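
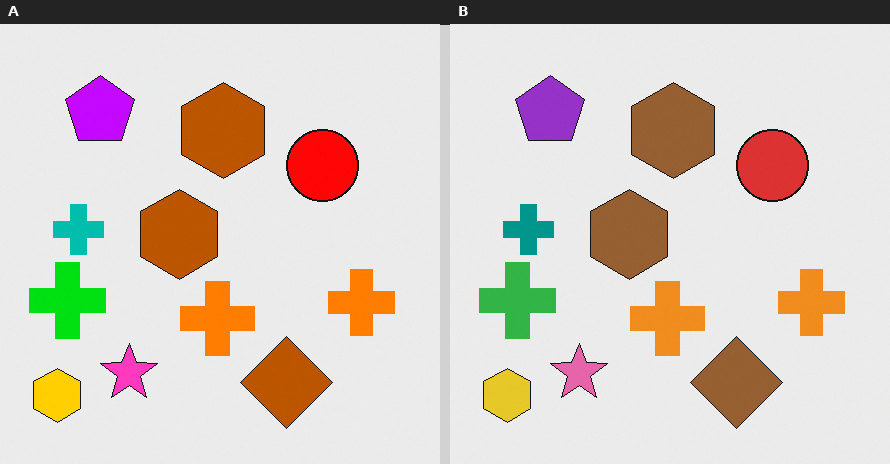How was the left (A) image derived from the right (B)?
It was made much more vivid (saturation change).

All colors are more vivid — a global saturation change.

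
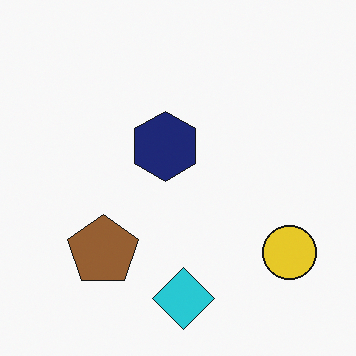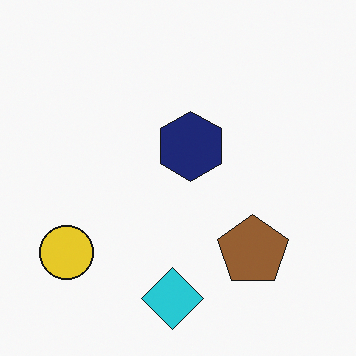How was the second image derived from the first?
This is the original image flipped horizontally (left ↔ right).

The yellow circle is in the bottom-right of the first image and the bottom-left of the second — shapes on opposite sides of the vertical midline have swapped in a mirror flip.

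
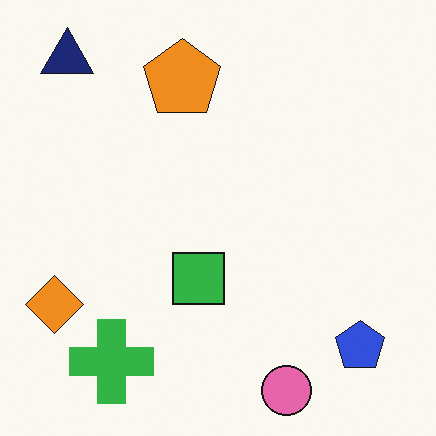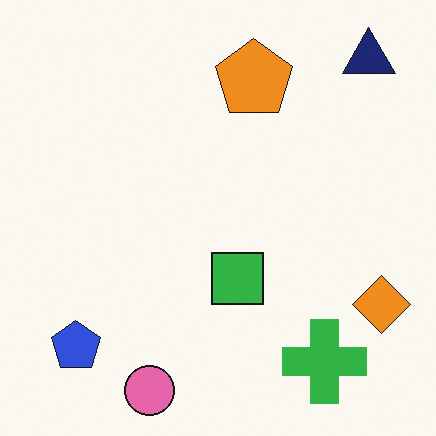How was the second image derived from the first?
Flipped horizontally (left ↔ right).

The orange diamond is in the bottom-left of the first image and the bottom-right of the second — shapes on opposite sides of the vertical midline have swapped in a mirror flip.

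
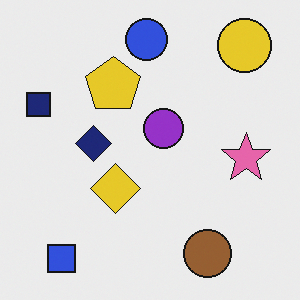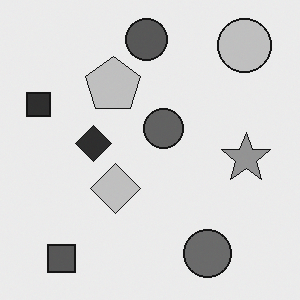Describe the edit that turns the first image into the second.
This is the original image converted to grayscale.

All color is removed — every shape is now a shade of grey.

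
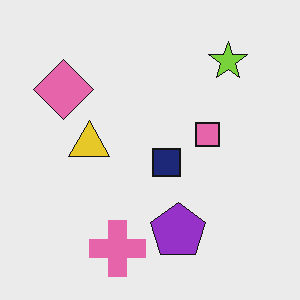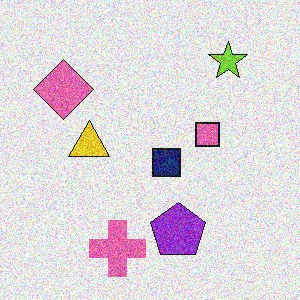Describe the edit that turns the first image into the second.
The second image is the first degraded with heavy additive noise.

Random speckle covers the whole image, including the flat background.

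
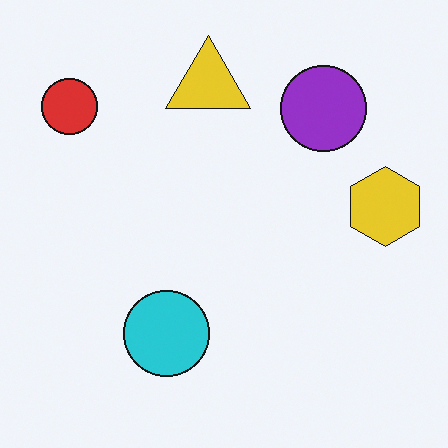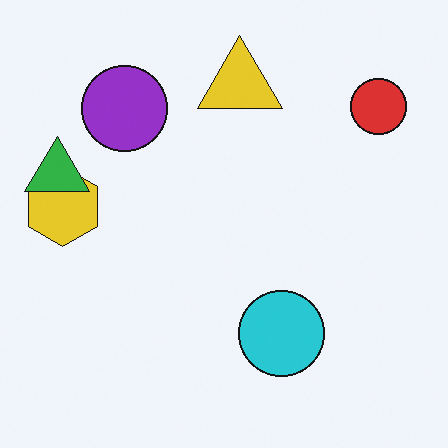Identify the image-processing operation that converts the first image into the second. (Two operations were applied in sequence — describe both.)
The image was flipped horizontally (left ↔ right), then overlaid with an additional green triangle.

The yellow hexagon is in the right of the first image and the left of the second — shapes on opposite sides of the vertical midline have swapped in a mirror flip. A green triangle appears in the second image that is absent from the first.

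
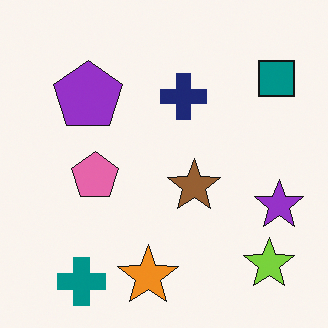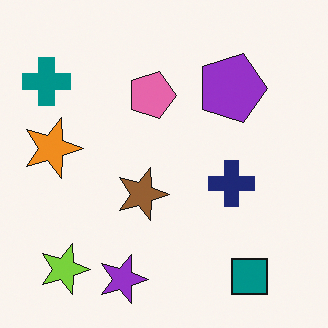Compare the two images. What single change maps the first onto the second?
This is the original image rotated 90° clockwise.

The lime star sits in the bottom-right of the first image and the bottom-left of the second — consistent with a whole-image 90° clockwise rotation.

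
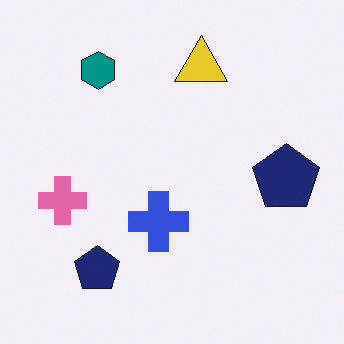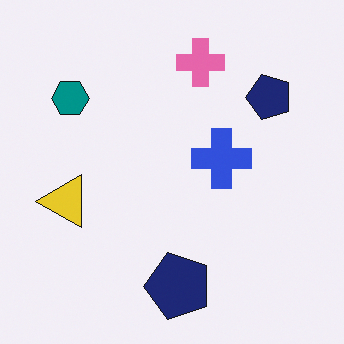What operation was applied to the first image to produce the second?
This is the original image transposed (reflected across the top-left ↔ bottom-right diagonal).

Shapes have swapped their row and column positions — what was in the top-right is now in the bottom-left — a diagonal reflection.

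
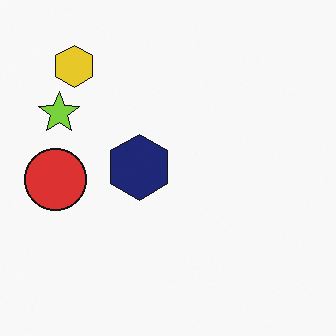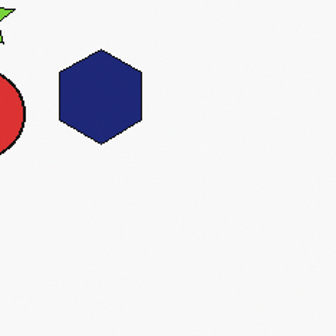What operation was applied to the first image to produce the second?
The transformation is: cropped to a modestly smaller region and rescaled.

The visible shapes are larger and the field of view is narrower; shapes near the original edges may be partly or wholly outside the frame — a crop-and-rescale.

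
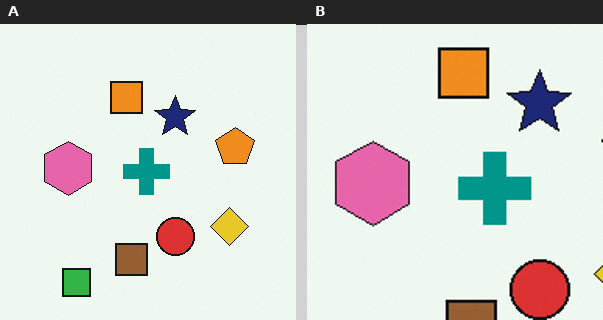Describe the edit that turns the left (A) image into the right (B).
Cropped slightly and scaled back up.

The visible shapes are larger and the field of view is narrower; shapes near the original edges may be partly or wholly outside the frame — a crop-and-rescale.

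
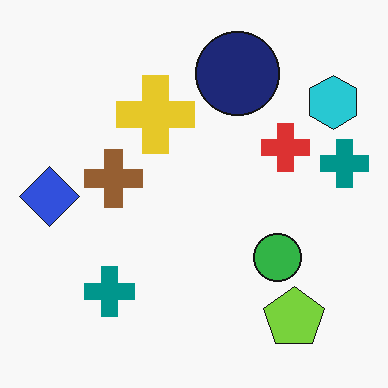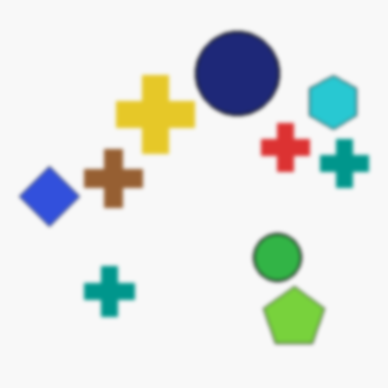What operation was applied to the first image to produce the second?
Given a subtle gaussian blur.

Shape edges and outlines are uniformly softened across the whole image.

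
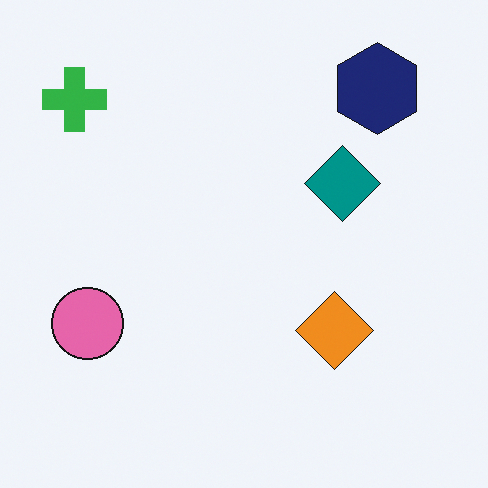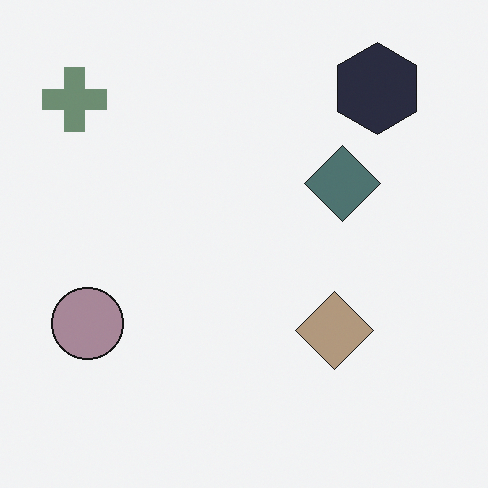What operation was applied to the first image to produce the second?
The transformation is: heavily desaturated.

All colors are more muted and greyish — a global saturation change.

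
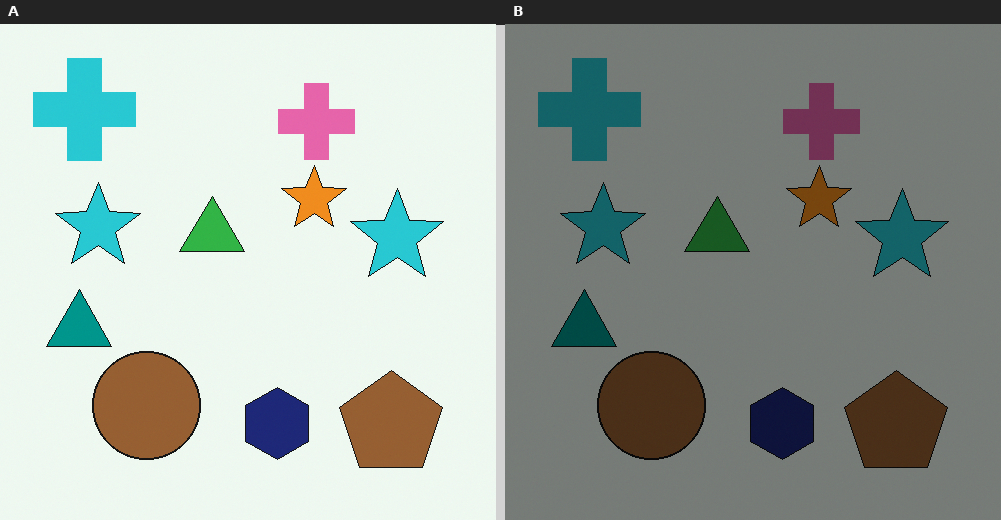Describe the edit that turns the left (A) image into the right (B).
The transformation is: darkened a lot.

Every pixel — background and shapes alike — is uniformly darkened.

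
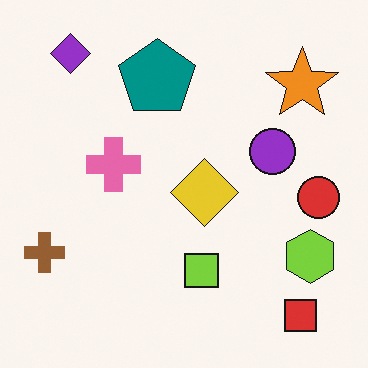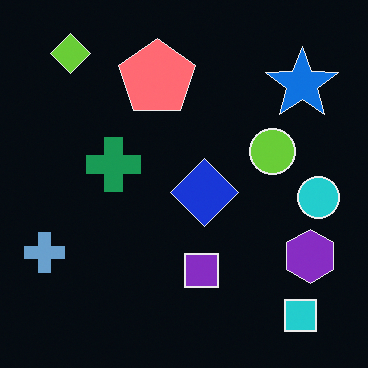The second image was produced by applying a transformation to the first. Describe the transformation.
Color-inverted (negative).

The light background has become dark and every shape's color is its complement — a photographic negative.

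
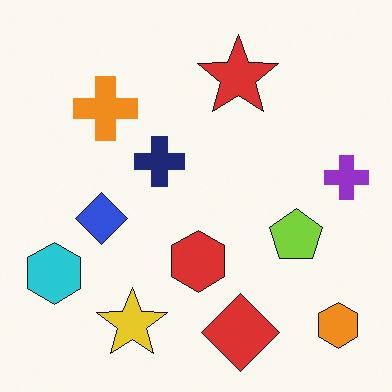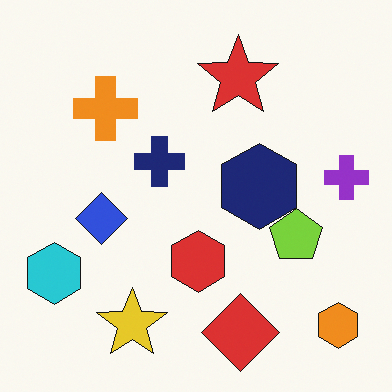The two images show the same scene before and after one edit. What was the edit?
It was overlaid with an additional navy hexagon.

A navy hexagon appears in the second image that is absent from the first.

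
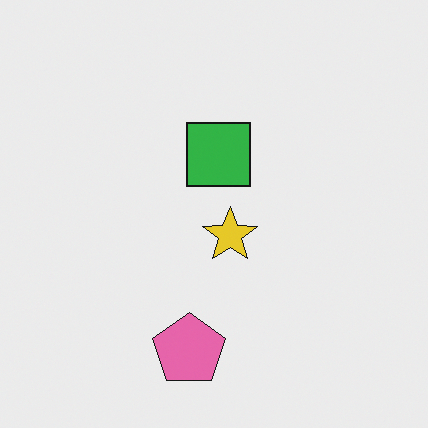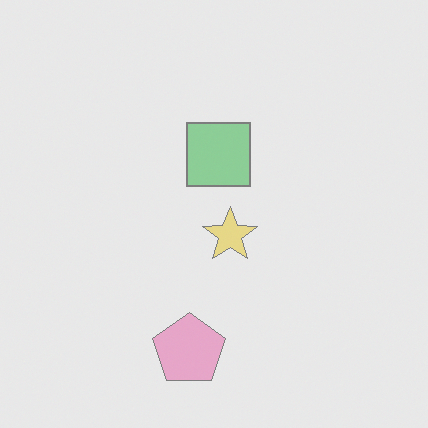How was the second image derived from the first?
It was given much lower contrast.

Tones are pushed toward mid-grey across the whole image — a global contrast change.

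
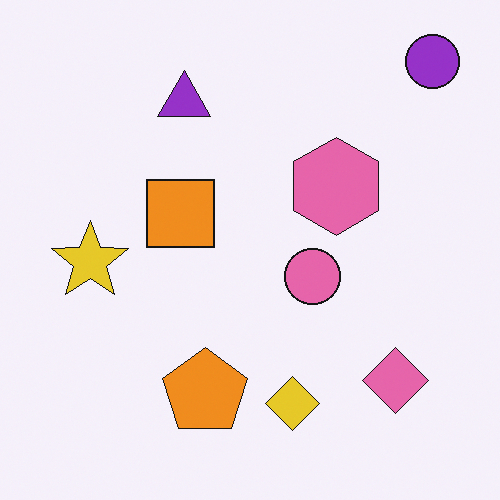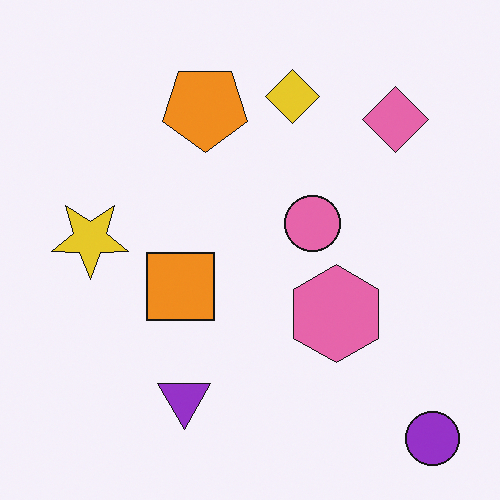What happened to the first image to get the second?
The transformation is: flipped vertically (top ↔ bottom).

The purple circle is in the top-right of the first image and the bottom-right of the second — shapes on opposite sides of the horizontal midline have swapped in a mirror flip.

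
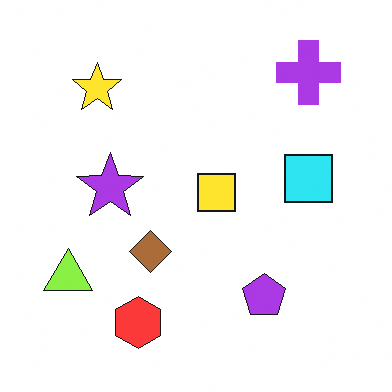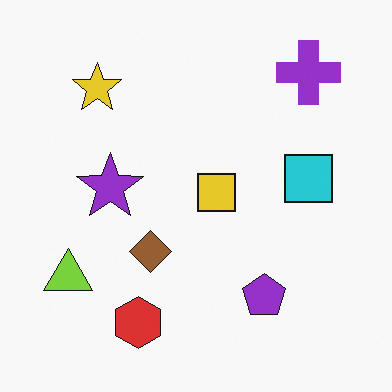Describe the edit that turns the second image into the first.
The transformation is: brightened a little.

Every pixel — background and shapes alike — is uniformly brightened.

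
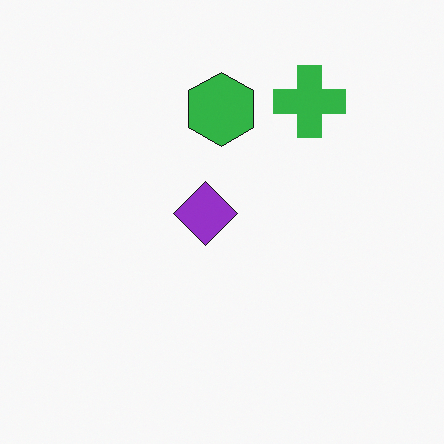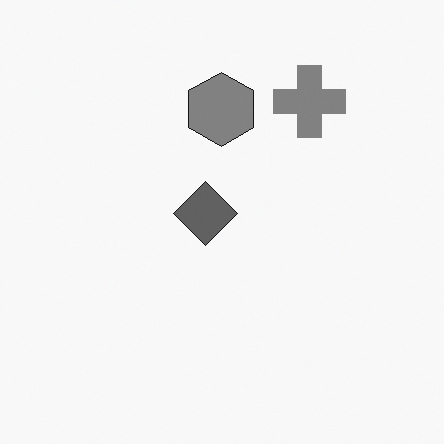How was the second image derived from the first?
Converted to grayscale.

All color is removed — every shape is now a shade of grey.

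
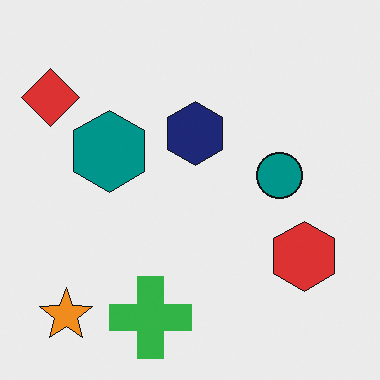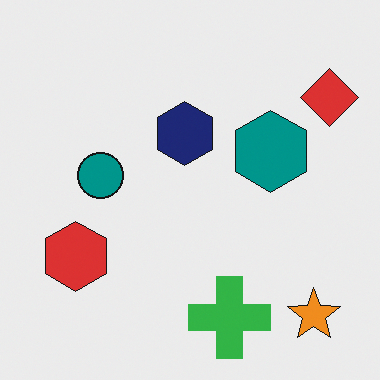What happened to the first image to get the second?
The transformation is: flipped horizontally (left ↔ right).

The red diamond is in the top-left of the first image and the top-right of the second — shapes on opposite sides of the vertical midline have swapped in a mirror flip.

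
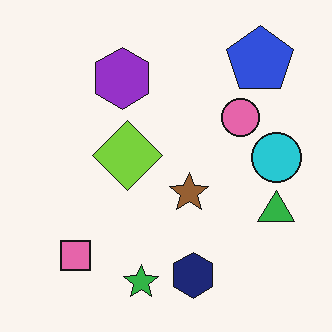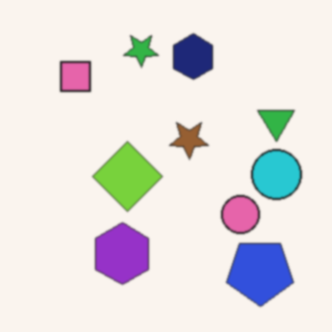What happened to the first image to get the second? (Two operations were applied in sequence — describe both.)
It was flipped vertically (top ↔ bottom), then lightly blurred.

The green star is in the bottom of the first image and the top of the second — shapes on opposite sides of the horizontal midline have swapped in a mirror flip. Shape edges and outlines are uniformly softened across the whole image.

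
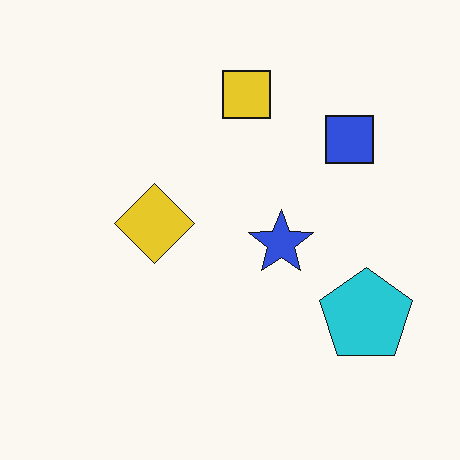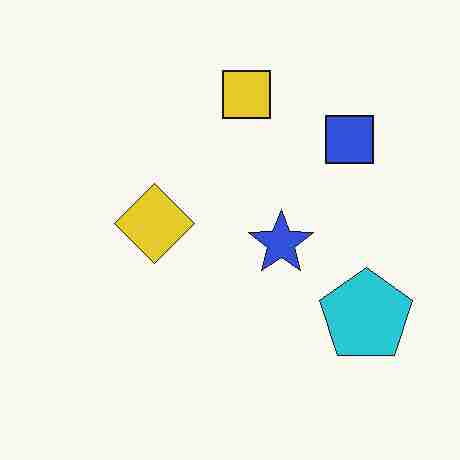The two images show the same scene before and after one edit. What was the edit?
The second image is the first heavily JPEG-compressed with obvious blocking artifacts.

Blocky 8×8 compression artifacts appear around shape edges and the flat background shows ringing — characteristic JPEG degradation.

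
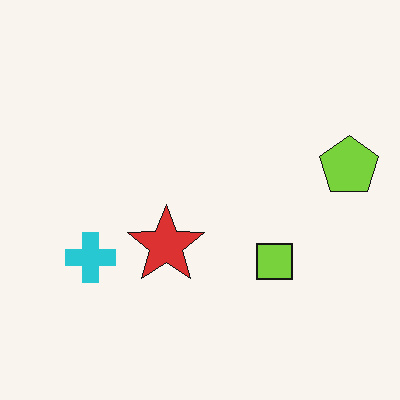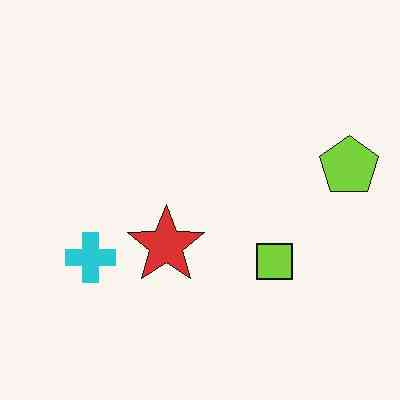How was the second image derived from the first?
The image was JPEG-compressed with visible artifacts.

Blocky 8×8 compression artifacts appear around shape edges and the flat background shows ringing — characteristic JPEG degradation.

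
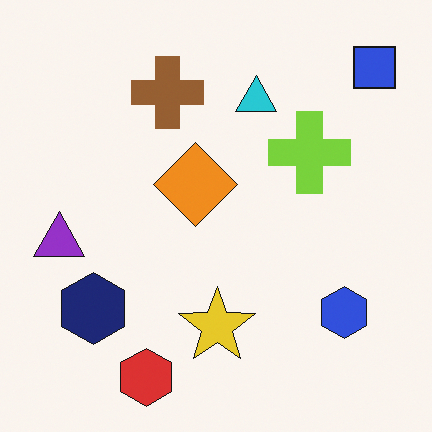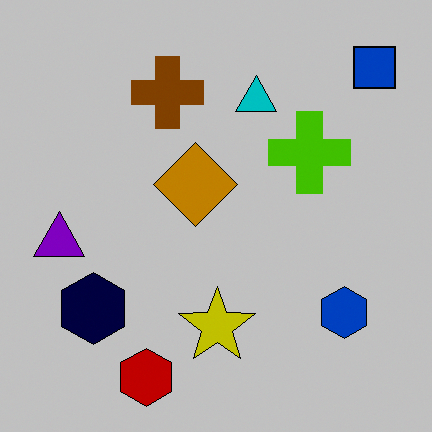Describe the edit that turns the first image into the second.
The image was heavily posterized to just a handful of flat colors.

Each flat color has snapped to a coarser quantized level — most visibly, the near-white background has dropped to a flat grey.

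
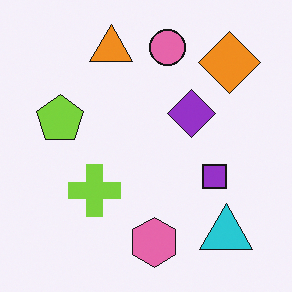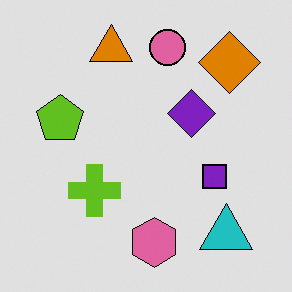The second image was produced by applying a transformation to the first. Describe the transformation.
The second image is the first posterized to a reduced palette.

Each flat color has snapped to a coarser quantized level — most visibly, the near-white background has dropped to a flat grey.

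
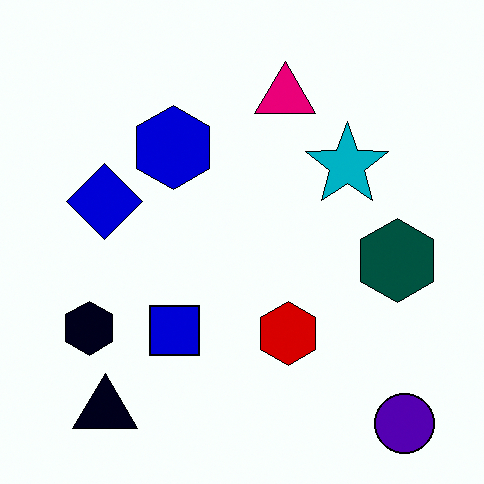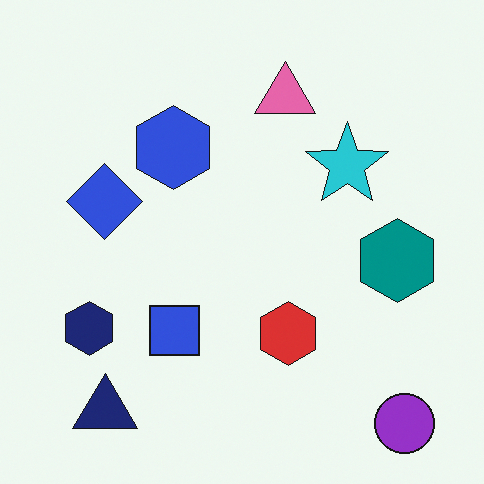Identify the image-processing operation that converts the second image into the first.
The transformation is: given much higher contrast.

Tones are pushed away from mid-grey across the whole image — a global contrast change.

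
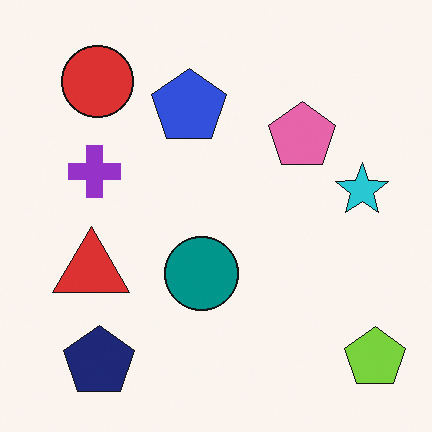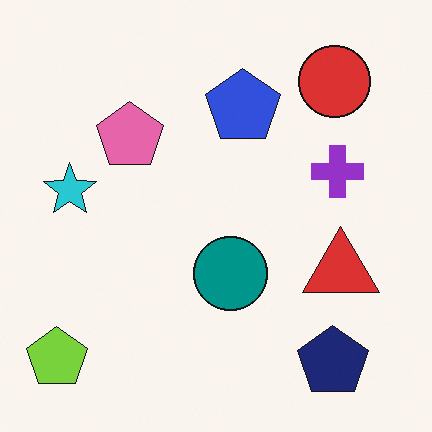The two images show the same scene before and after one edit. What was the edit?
The transformation is: flipped horizontally (left ↔ right).

The lime pentagon is in the bottom-right of the first image and the bottom-left of the second — shapes on opposite sides of the vertical midline have swapped in a mirror flip.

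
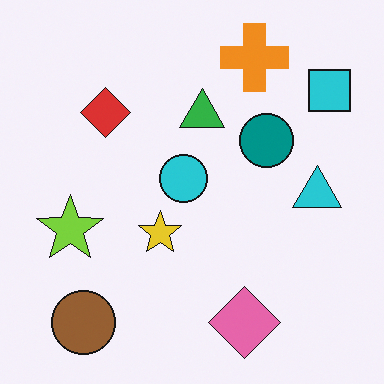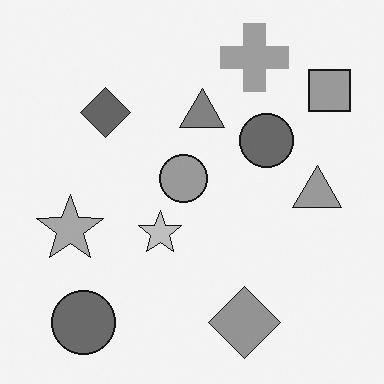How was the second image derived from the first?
The image was converted to grayscale.

All color is removed — every shape is now a shade of grey.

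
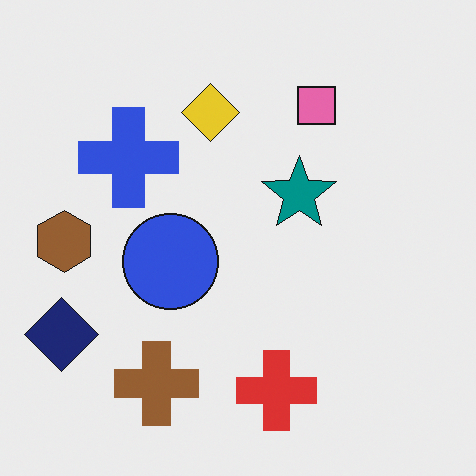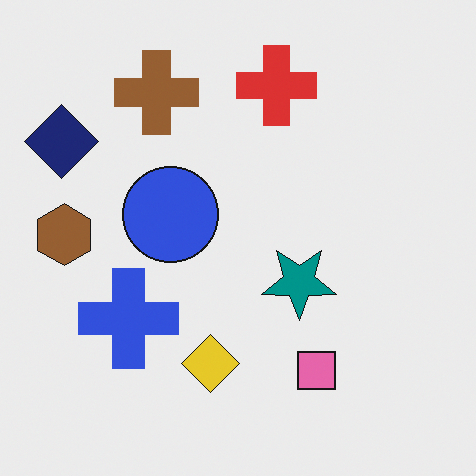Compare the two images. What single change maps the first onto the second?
The second image is the first flipped vertically (top ↔ bottom).

The red cross is in the bottom of the first image and the top of the second — shapes on opposite sides of the horizontal midline have swapped in a mirror flip.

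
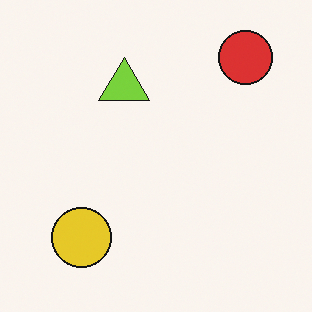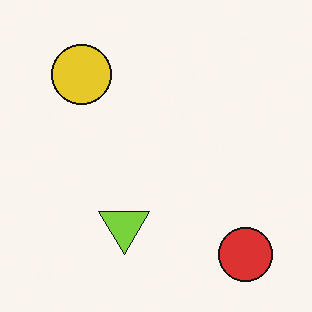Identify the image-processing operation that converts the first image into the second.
Flipped vertically (top ↔ bottom).

The red circle is in the top-right of the first image and the bottom-right of the second — shapes on opposite sides of the horizontal midline have swapped in a mirror flip.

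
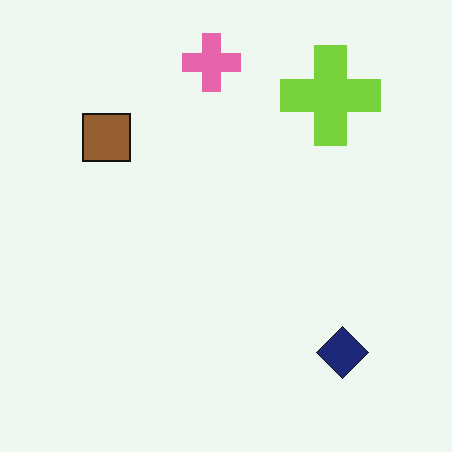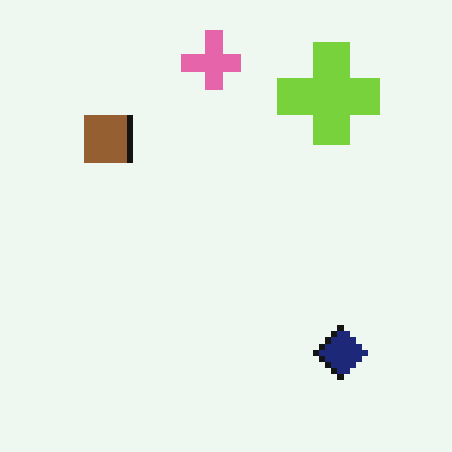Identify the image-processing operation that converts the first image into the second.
The transformation is: moderately pixelated.

Shapes are reduced to large square blocks; fine edges and outlines are lost — a downscale-then-upscale (mosaic) effect.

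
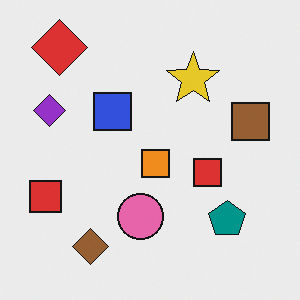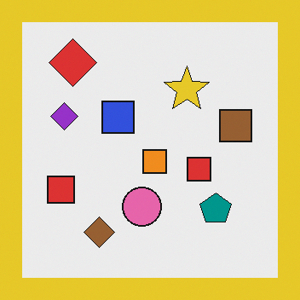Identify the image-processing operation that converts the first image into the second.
It was framed with a yellow border.

A solid yellow frame runs around the edge of the second image, with the content slightly shrunk inside it.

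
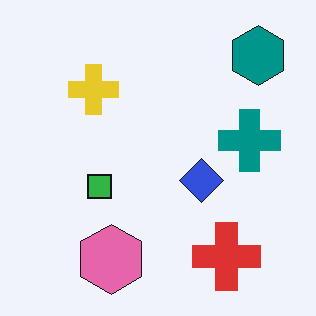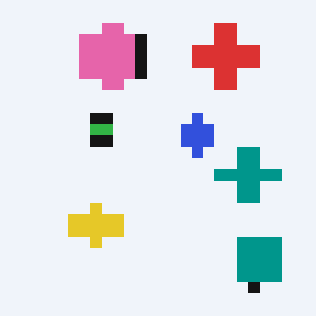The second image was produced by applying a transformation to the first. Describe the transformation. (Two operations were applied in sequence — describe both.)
It was heavily pixelated into large blocks, then flipped vertically (top ↔ bottom).

Shapes are reduced to large square blocks; fine edges and outlines are lost — a downscale-then-upscale (mosaic) effect. The teal hexagon is in the top-right of the first image and the bottom-right of the second — shapes on opposite sides of the horizontal midline have swapped in a mirror flip.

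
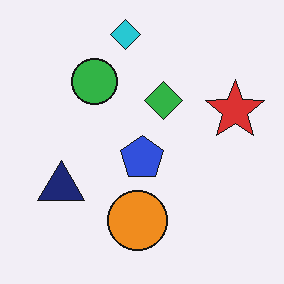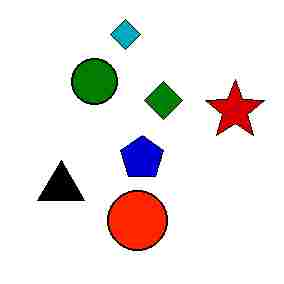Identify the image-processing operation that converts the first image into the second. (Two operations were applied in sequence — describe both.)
The second image is the first boosted in contrast, then degraded with heavy JPEG compression.

Tones are pushed away from mid-grey across the whole image — a global contrast change. Blocky 8×8 compression artifacts appear around shape edges and the flat background shows ringing — characteristic JPEG degradation.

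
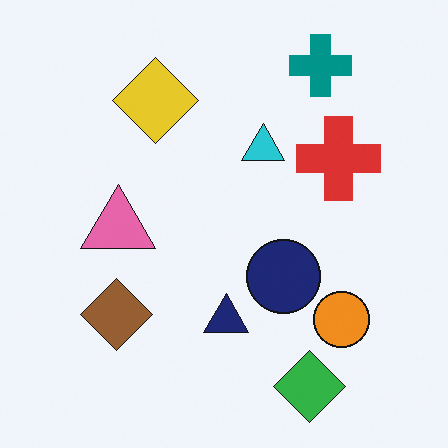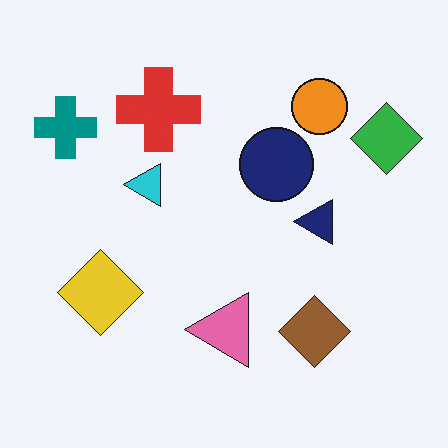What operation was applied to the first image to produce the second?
This is the original image rotated 90° counter-clockwise.

The teal cross sits in the top-right of the first image and the top-left of the second — consistent with a whole-image 90° counter-clockwise rotation.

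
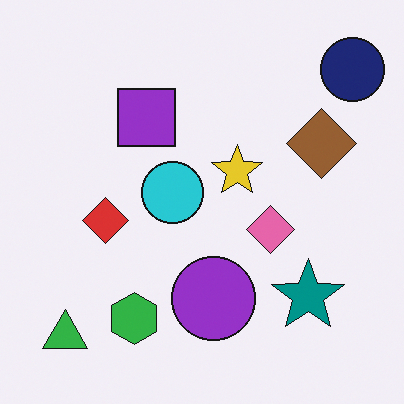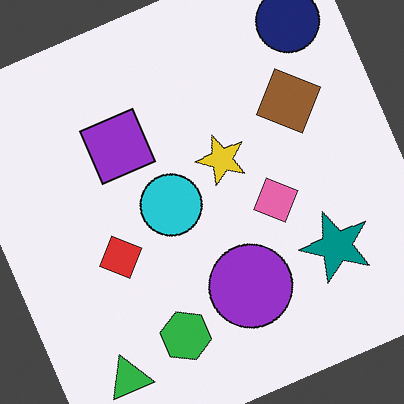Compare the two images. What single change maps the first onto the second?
The transformation is: rotated counter-clockwise by a moderate amount.

Every shape is tilted by the same angle and the image corners show triangular fill wedges — a whole-image rotation by a non-right angle.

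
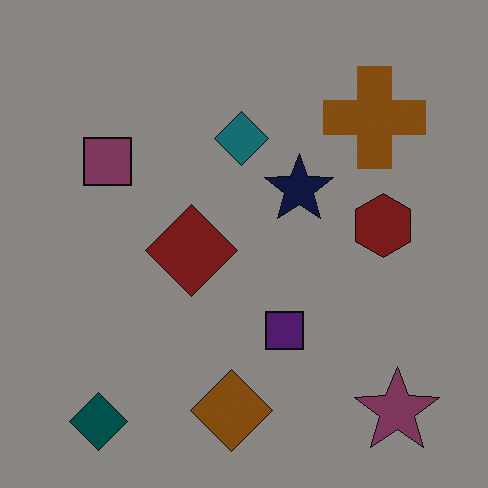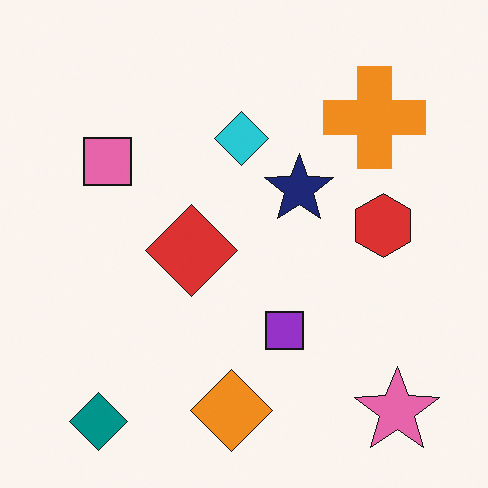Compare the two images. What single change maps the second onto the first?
The first image is the second noticeably darkened.

Every pixel — background and shapes alike — is uniformly darkened.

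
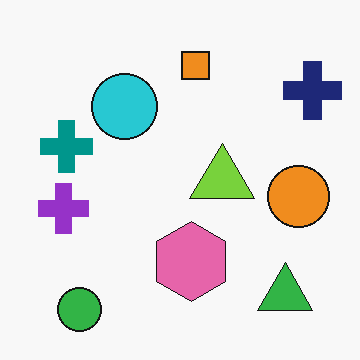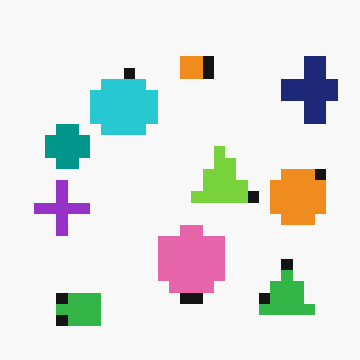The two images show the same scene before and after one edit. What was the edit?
The second image is the first heavily pixelated into large blocks.

Shapes are reduced to large square blocks; fine edges and outlines are lost — a downscale-then-upscale (mosaic) effect.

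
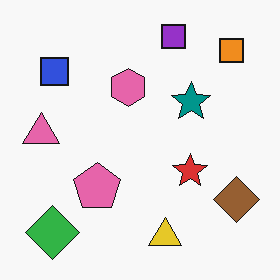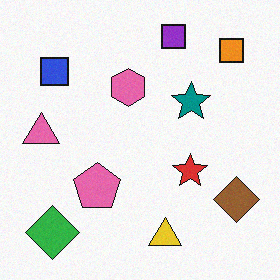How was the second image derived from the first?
Degraded with subtle gaussian noise.

Random speckle covers the whole image, including the flat background.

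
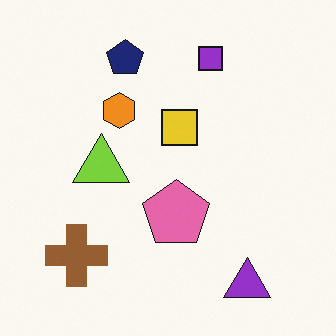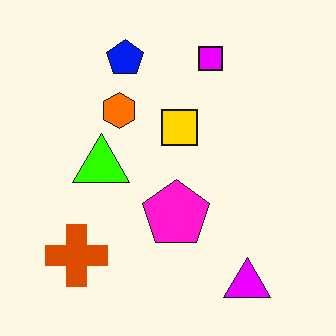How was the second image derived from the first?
Heavily oversaturated.

All colors are more vivid — a global saturation change.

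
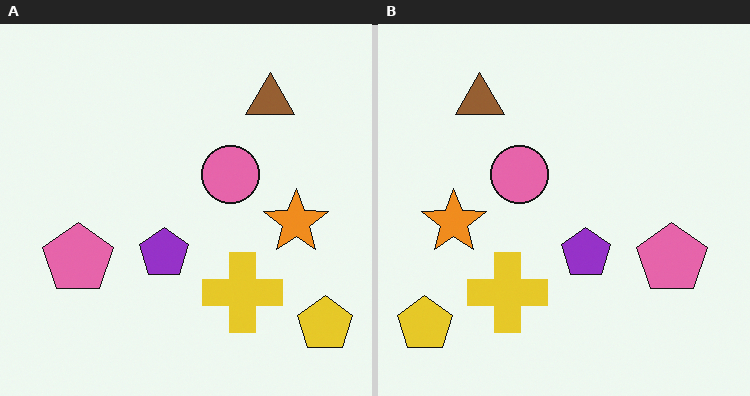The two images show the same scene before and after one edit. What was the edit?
Flipped horizontally (left ↔ right).

The yellow pentagon is in the bottom-right of the left (A) image and the bottom-left of the right (B) — shapes on opposite sides of the vertical midline have swapped in a mirror flip.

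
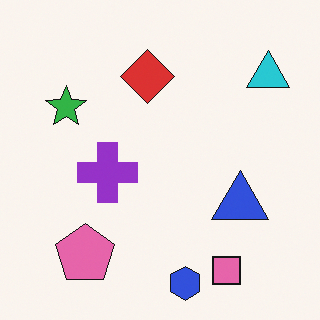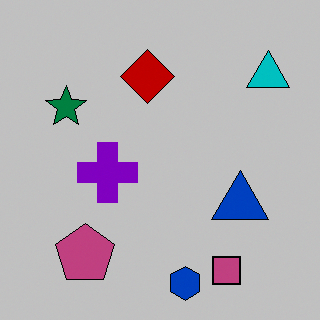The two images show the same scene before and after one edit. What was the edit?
The transformation is: heavily posterized to just a handful of flat colors.

Each flat color has snapped to a coarser quantized level — most visibly, the near-white background has dropped to a flat grey.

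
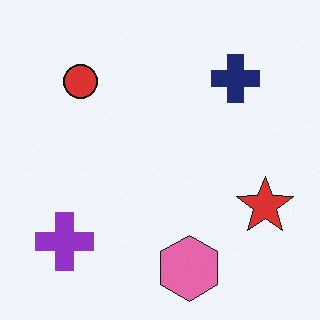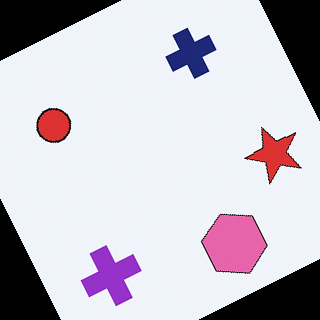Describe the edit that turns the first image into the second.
This is the original image rotated counter-clockwise by a moderate amount.

Every shape is tilted by the same angle and the image corners show triangular fill wedges — a whole-image rotation by a non-right angle.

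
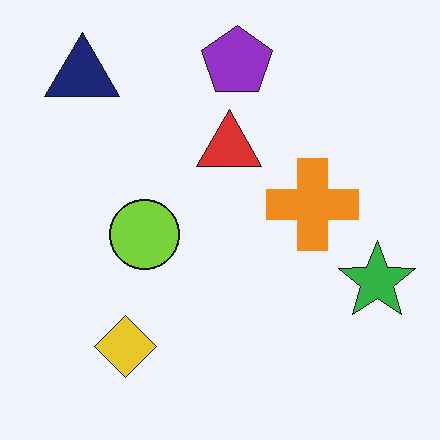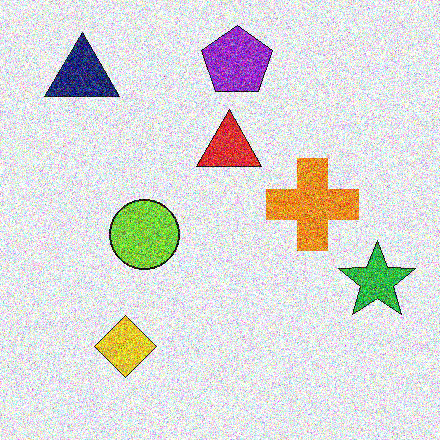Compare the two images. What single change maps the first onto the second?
This is the original image degraded with heavy additive noise.

Random speckle covers the whole image, including the flat background.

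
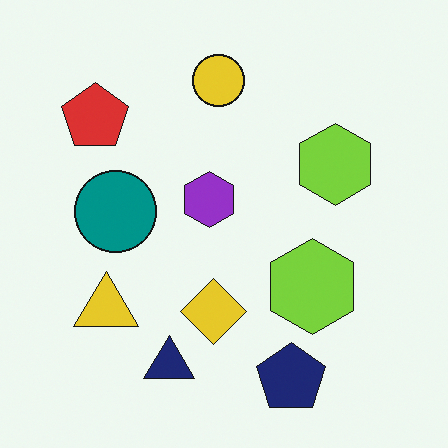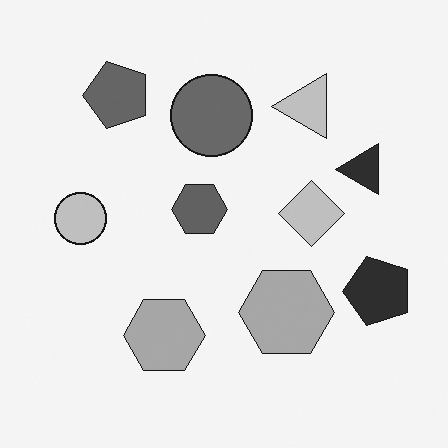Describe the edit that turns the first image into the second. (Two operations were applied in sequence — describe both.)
The image was converted to grayscale, then transposed (reflected across the top-left ↔ bottom-right diagonal).

All color is removed — every shape is now a shade of grey. Shapes have swapped their row and column positions — what was in the top-right is now in the bottom-left — a diagonal reflection.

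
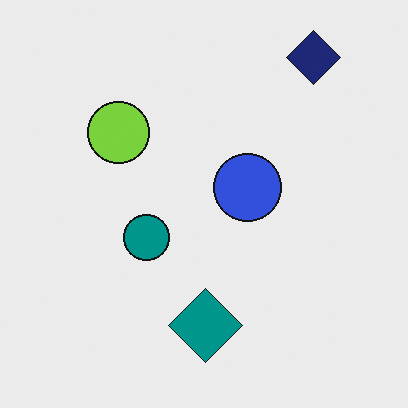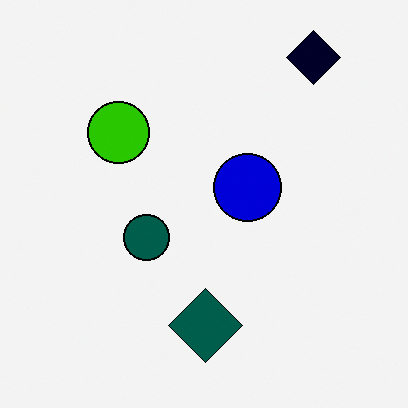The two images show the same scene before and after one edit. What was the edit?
The image was boosted in contrast.

Tones are pushed away from mid-grey across the whole image — a global contrast change.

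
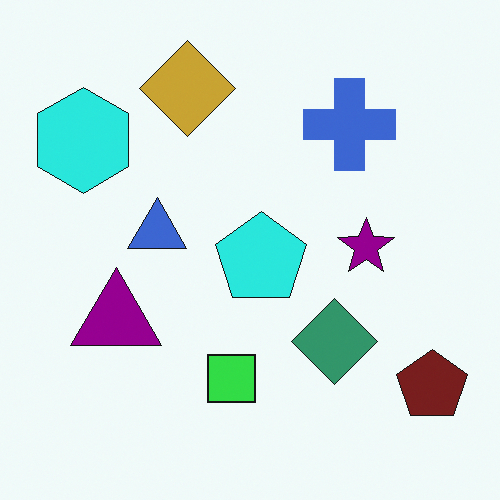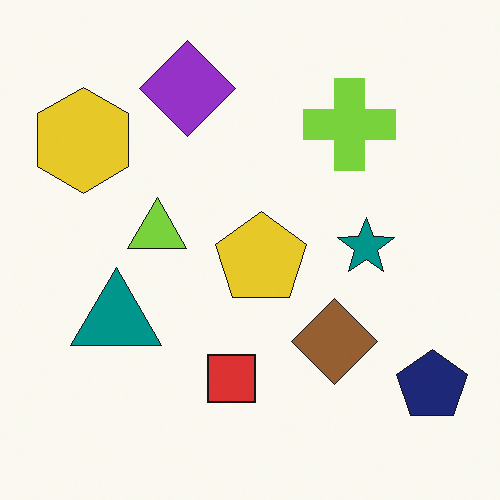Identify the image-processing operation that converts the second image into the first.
The transformation is: hue-shifted through roughly a third of the color wheel.

Every shape's color has rotated by the same amount around the hue wheel — a uniform hue shift.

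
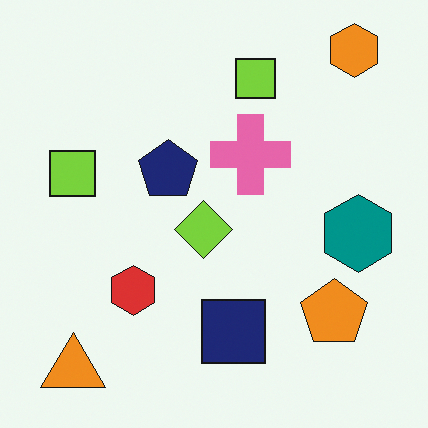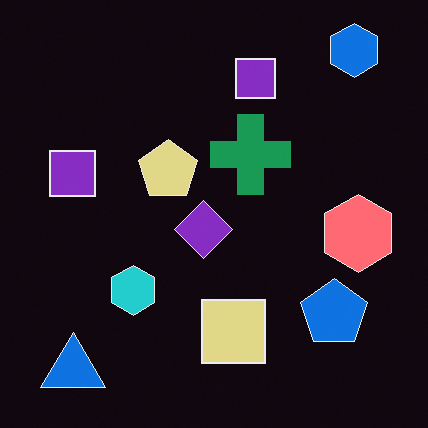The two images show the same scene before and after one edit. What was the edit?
This is the original image color-inverted (negative).

The light background has become dark and every shape's color is its complement — a photographic negative.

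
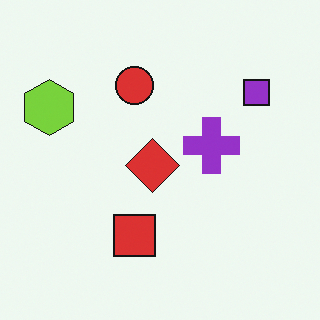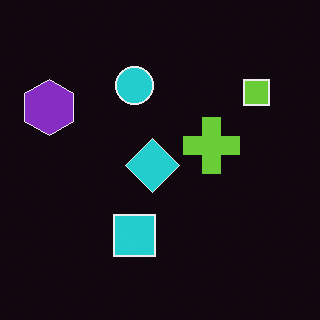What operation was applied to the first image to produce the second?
The image was color-inverted (negative).

The light background has become dark and every shape's color is its complement — a photographic negative.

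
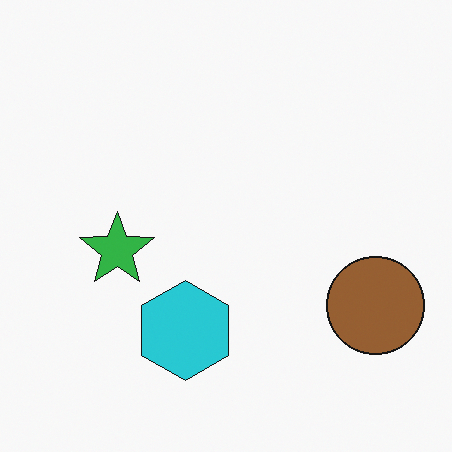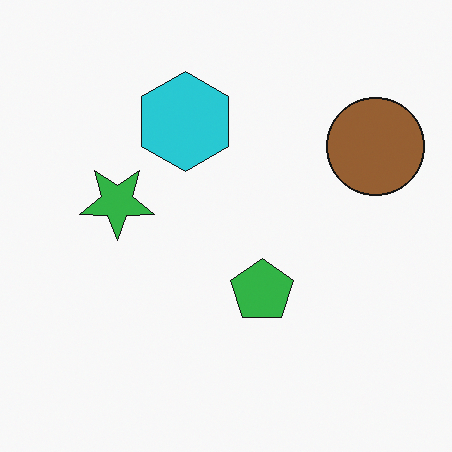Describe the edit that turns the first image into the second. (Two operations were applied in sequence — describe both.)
Flipped vertically (top ↔ bottom), then overlaid with an additional green pentagon.

The cyan hexagon is in the bottom of the first image and the top of the second — shapes on opposite sides of the horizontal midline have swapped in a mirror flip. A green pentagon appears in the second image that is absent from the first.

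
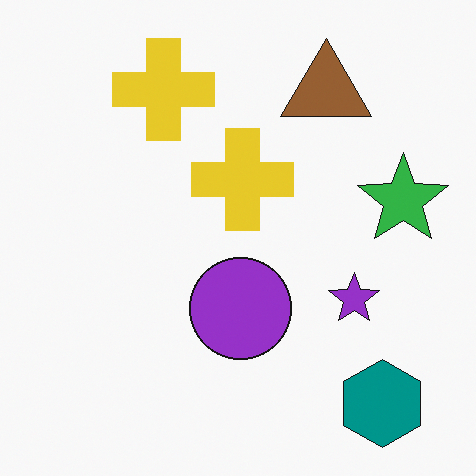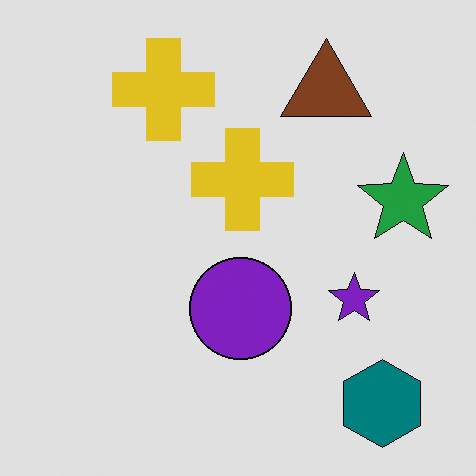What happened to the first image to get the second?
It was moderately posterized.

Each flat color has snapped to a coarser quantized level — most visibly, the near-white background has dropped to a flat grey.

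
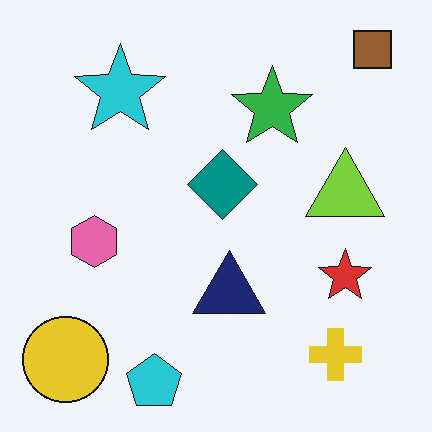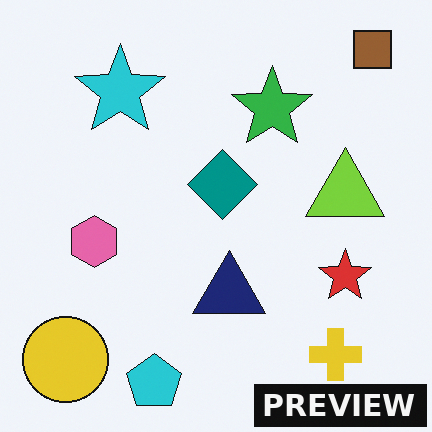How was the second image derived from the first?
The image was watermarked with the text "PREVIEW" in the lower-right corner.

A dark label reading "PREVIEW" appears in the lower-right corner.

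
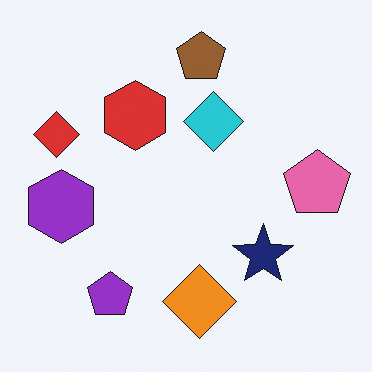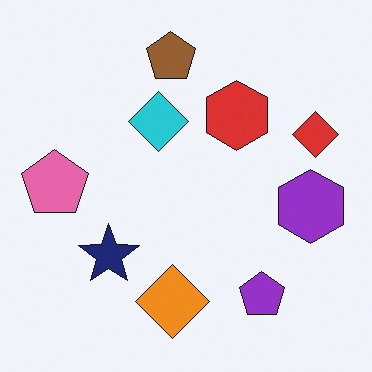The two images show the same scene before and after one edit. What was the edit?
This is the original image flipped horizontally (left ↔ right).

The pink pentagon is in the right of the first image and the left of the second — shapes on opposite sides of the vertical midline have swapped in a mirror flip.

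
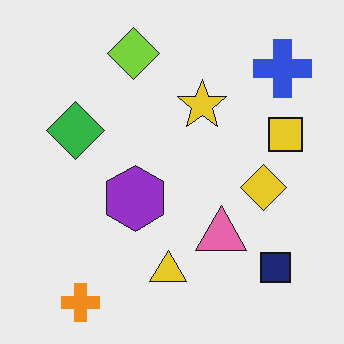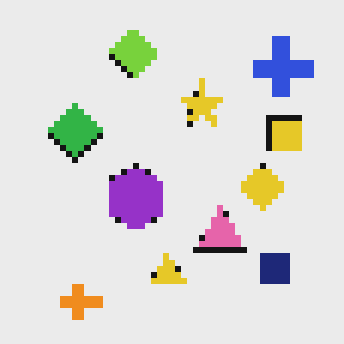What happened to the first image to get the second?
Moderately pixelated.

Shapes are reduced to large square blocks; fine edges and outlines are lost — a downscale-then-upscale (mosaic) effect.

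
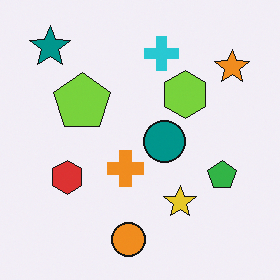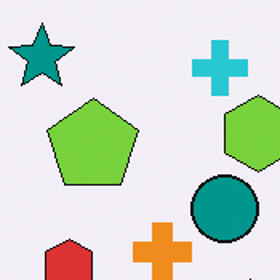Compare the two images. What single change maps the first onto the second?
The transformation is: cropped to a modestly smaller region and rescaled.

The visible shapes are larger and the field of view is narrower; shapes near the original edges may be partly or wholly outside the frame — a crop-and-rescale.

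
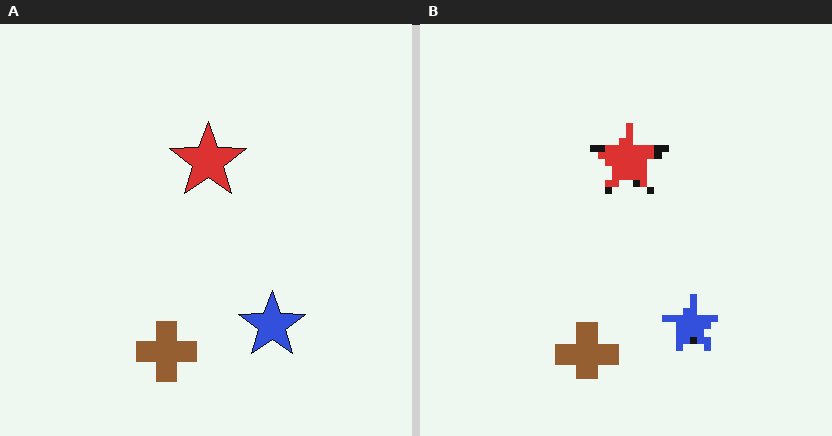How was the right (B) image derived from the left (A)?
Pixelated into visible square blocks.

Shapes are reduced to large square blocks; fine edges and outlines are lost — a downscale-then-upscale (mosaic) effect.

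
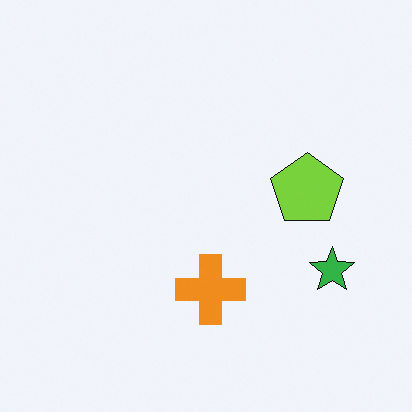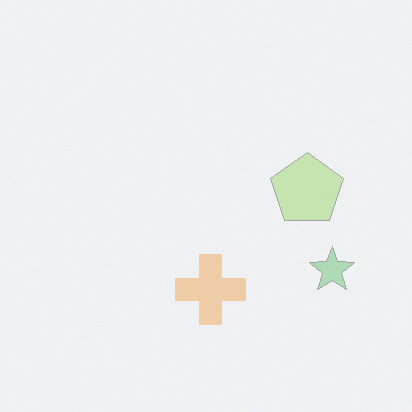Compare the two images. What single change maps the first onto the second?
The transformation is: washed out (contrast reduced).

Tones are pushed toward mid-grey across the whole image — a global contrast change.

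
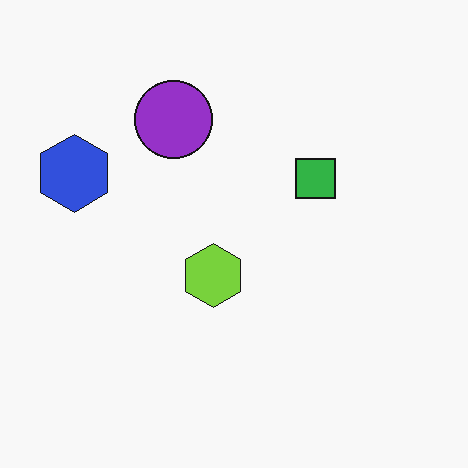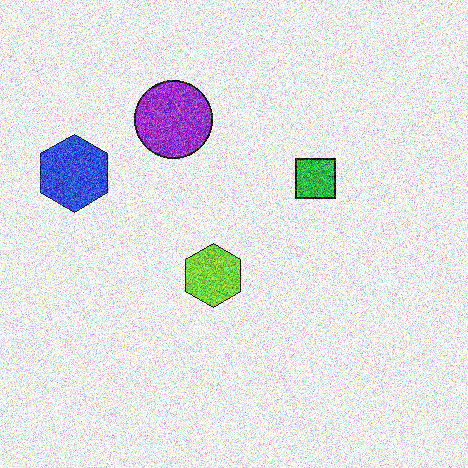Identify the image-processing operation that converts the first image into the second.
The transformation is: degraded with a thick layer of grain.

Random speckle covers the whole image, including the flat background.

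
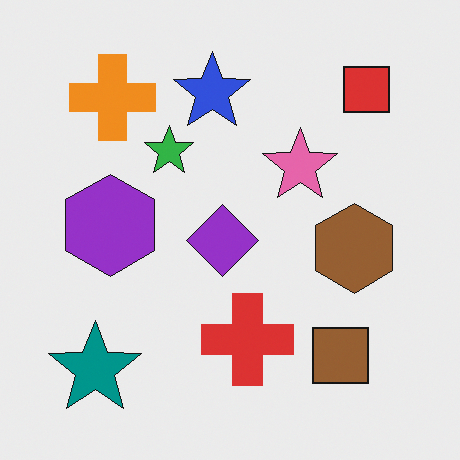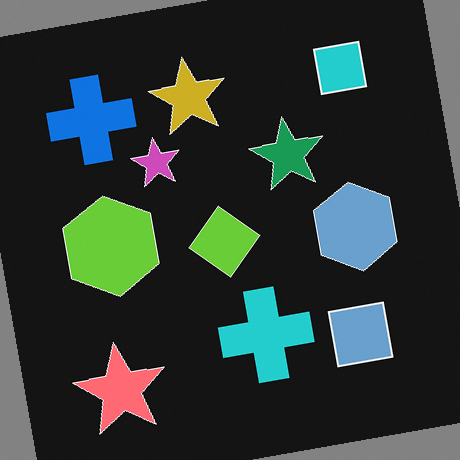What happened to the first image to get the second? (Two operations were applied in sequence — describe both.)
The second image is the first color-inverted (negative), then rotated counter-clockwise by a few degrees.

The light background has become dark and every shape's color is its complement — a photographic negative. Every shape is tilted by the same angle and the image corners show triangular fill wedges — a whole-image rotation by a non-right angle.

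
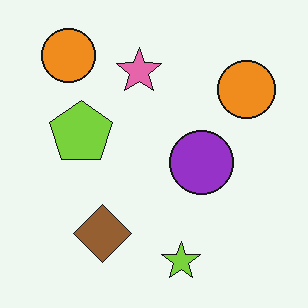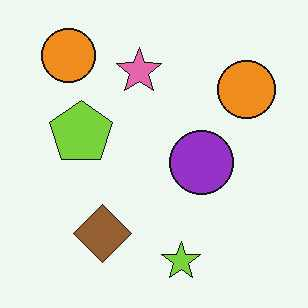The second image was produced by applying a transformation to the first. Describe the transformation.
JPEG-compressed with visible artifacts.

Blocky 8×8 compression artifacts appear around shape edges and the flat background shows ringing — characteristic JPEG degradation.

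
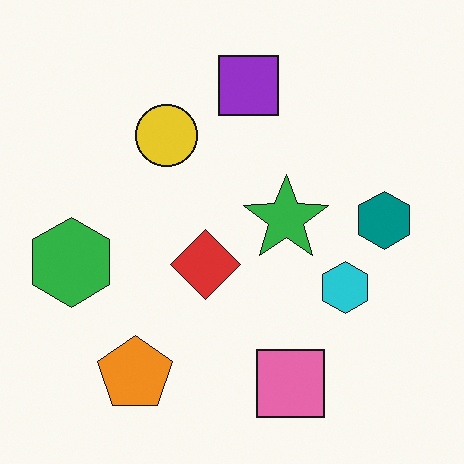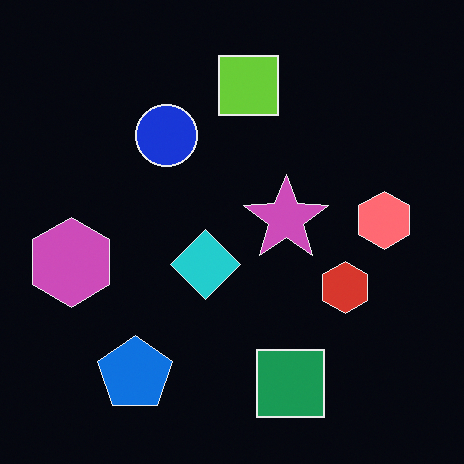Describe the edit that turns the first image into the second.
The second image is the first color-inverted (negative).

The light background has become dark and every shape's color is its complement — a photographic negative.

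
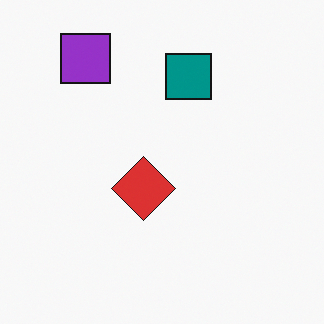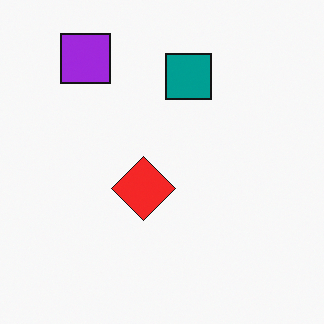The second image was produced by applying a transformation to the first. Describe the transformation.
This is the original image slightly oversaturated.

All colors are more vivid — a global saturation change.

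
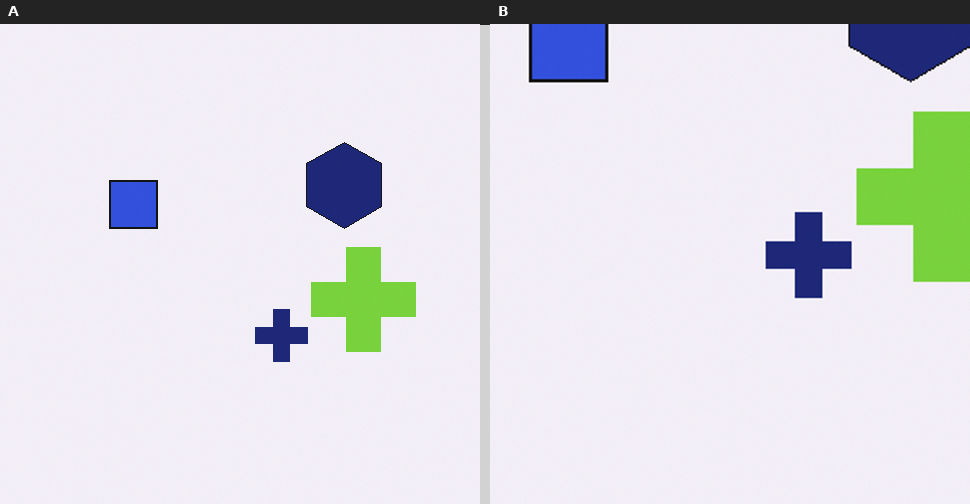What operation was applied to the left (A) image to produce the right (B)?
The image was cropped to a noticeably smaller region and rescaled.

The visible shapes are larger and the field of view is narrower; shapes near the original edges may be partly or wholly outside the frame — a crop-and-rescale.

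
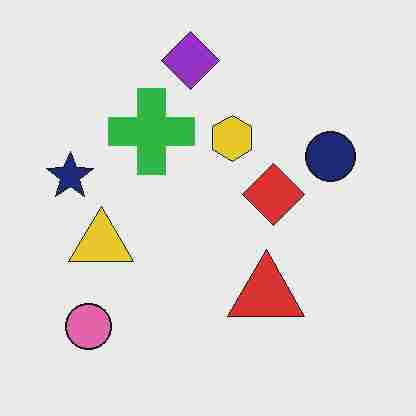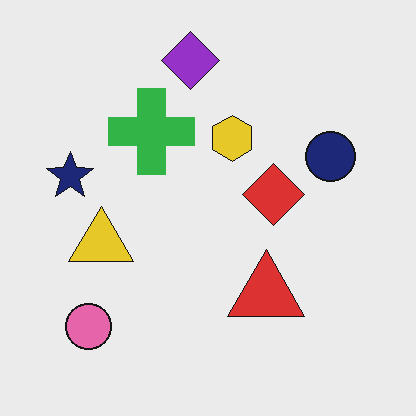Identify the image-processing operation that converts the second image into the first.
This is the original image heavily JPEG-compressed with obvious blocking artifacts.

Blocky 8×8 compression artifacts appear around shape edges and the flat background shows ringing — characteristic JPEG degradation.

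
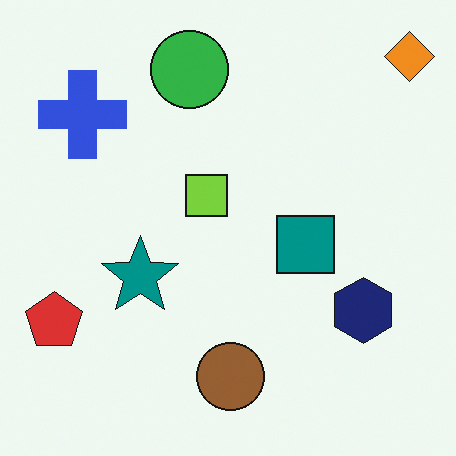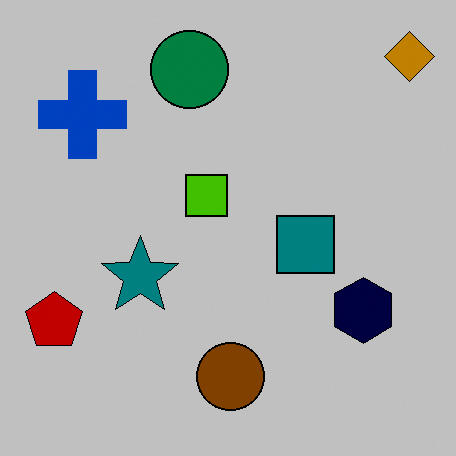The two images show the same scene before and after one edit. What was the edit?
The image was aggressively posterized.

Each flat color has snapped to a coarser quantized level — most visibly, the near-white background has dropped to a flat grey.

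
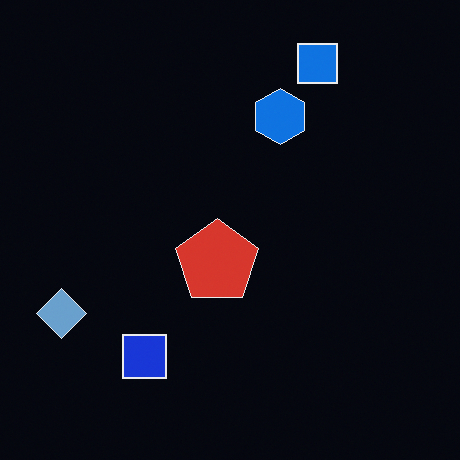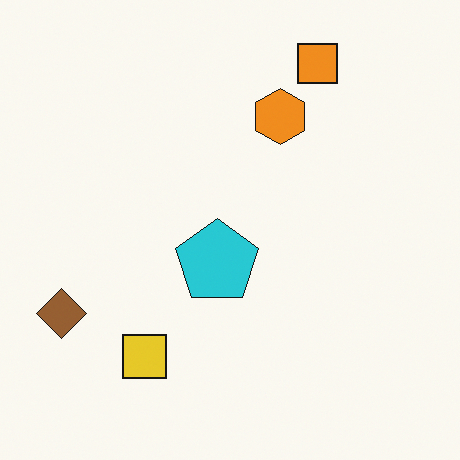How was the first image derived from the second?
The image was color-inverted (negative).

The light background has become dark and every shape's color is its complement — a photographic negative.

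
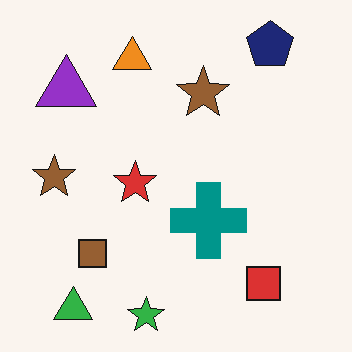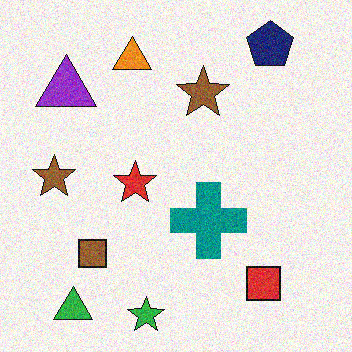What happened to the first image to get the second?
The transformation is: degraded with visible gaussian noise.

Random speckle covers the whole image, including the flat background.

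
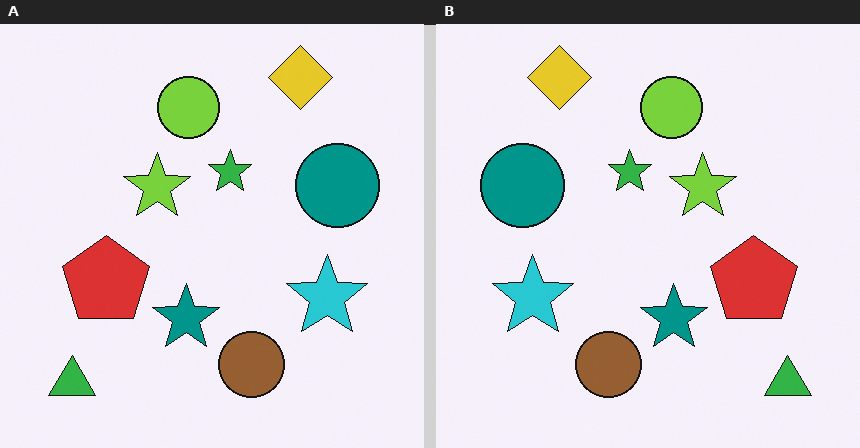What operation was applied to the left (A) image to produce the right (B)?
This is the original image flipped horizontally (left ↔ right).

The green triangle is in the bottom-left of the left (A) image and the bottom-right of the right (B) — shapes on opposite sides of the vertical midline have swapped in a mirror flip.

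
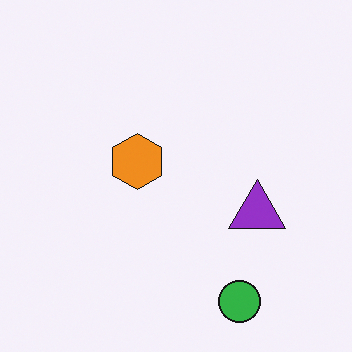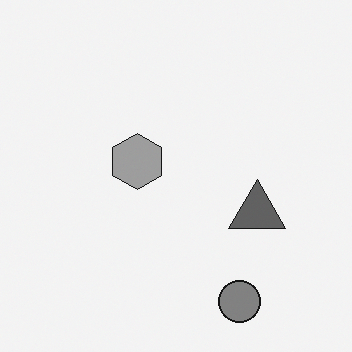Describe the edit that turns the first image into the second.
The second image is the first converted to grayscale.

All color is removed — every shape is now a shade of grey.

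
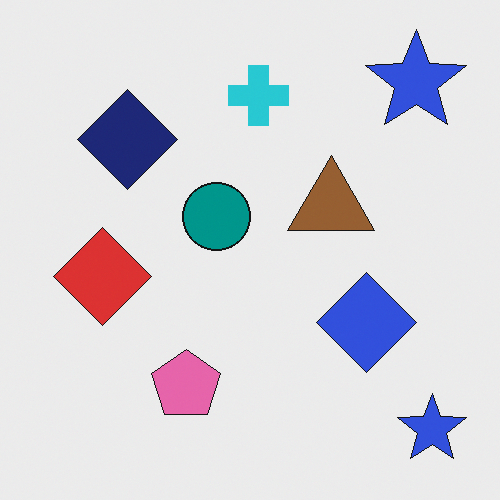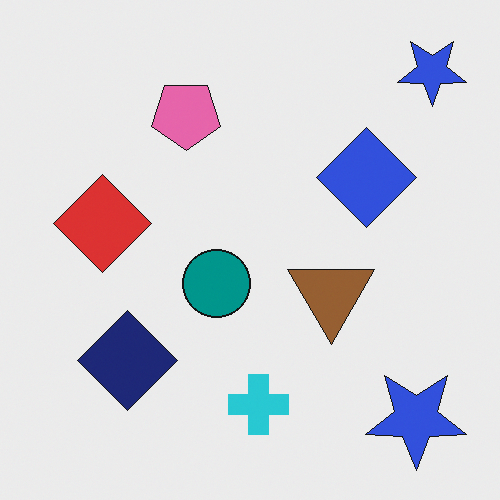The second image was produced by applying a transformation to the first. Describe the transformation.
This is the original image flipped vertically (top ↔ bottom).

The cyan cross is in the top of the first image and the bottom of the second — shapes on opposite sides of the horizontal midline have swapped in a mirror flip.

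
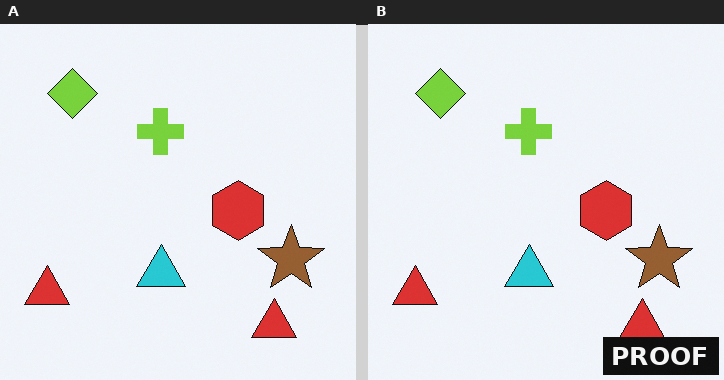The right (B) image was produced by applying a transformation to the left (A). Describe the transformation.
This is the original image watermarked with the text "PROOF" in the lower-right corner.

A dark label reading "PROOF" appears in the lower-right corner.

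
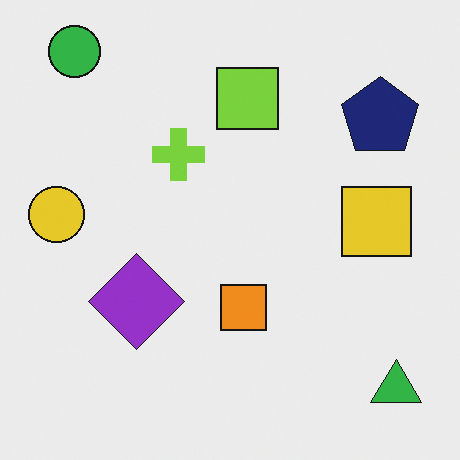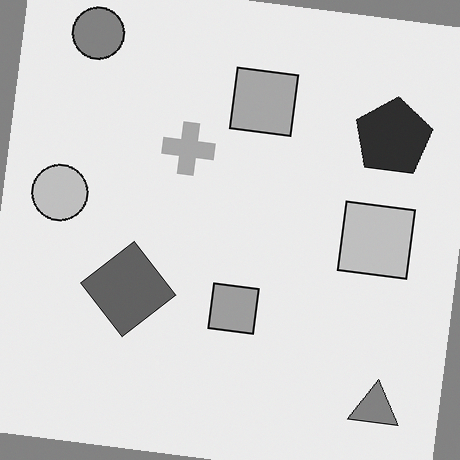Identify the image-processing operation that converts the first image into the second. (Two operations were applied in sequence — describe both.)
The image was rotated clockwise by a slight angle, then converted to grayscale.

Every shape is tilted by the same angle and the image corners show triangular fill wedges — a whole-image rotation by a non-right angle. All color is removed — every shape is now a shade of grey.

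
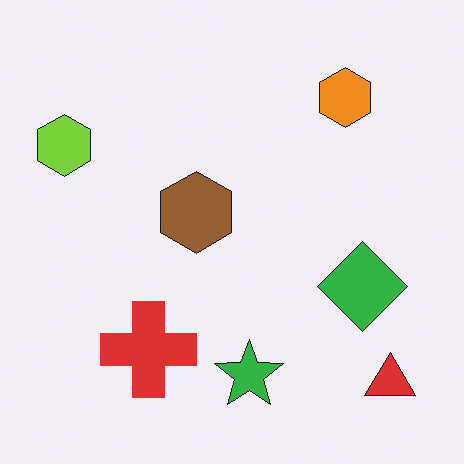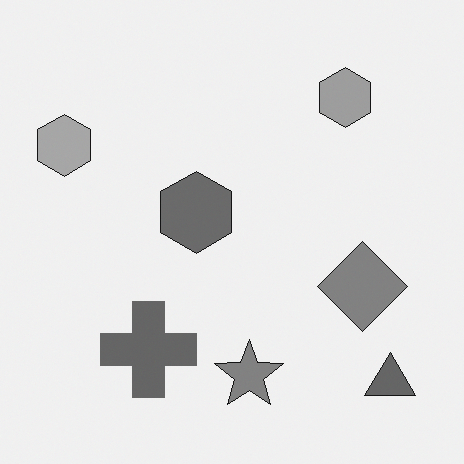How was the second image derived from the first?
The second image is the first converted to grayscale.

All color is removed — every shape is now a shade of grey.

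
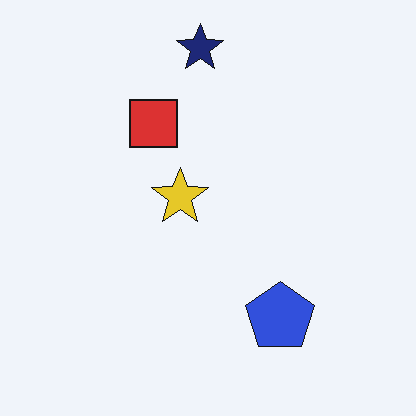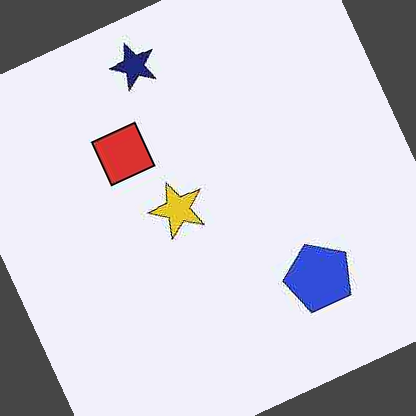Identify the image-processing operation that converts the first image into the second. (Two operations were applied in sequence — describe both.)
This is the original image degraded with heavy JPEG compression, then rotated counter-clockwise by a moderate amount.

Blocky 8×8 compression artifacts appear around shape edges and the flat background shows ringing — characteristic JPEG degradation. Every shape is tilted by the same angle and the image corners show triangular fill wedges — a whole-image rotation by a non-right angle.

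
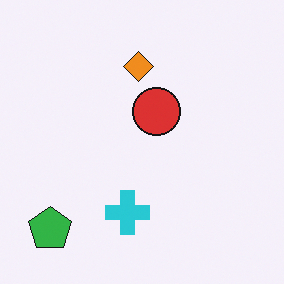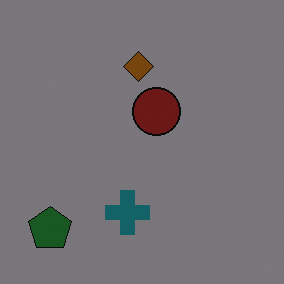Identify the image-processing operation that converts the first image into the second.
This is the original image darkened a lot.

Every pixel — background and shapes alike — is uniformly darkened.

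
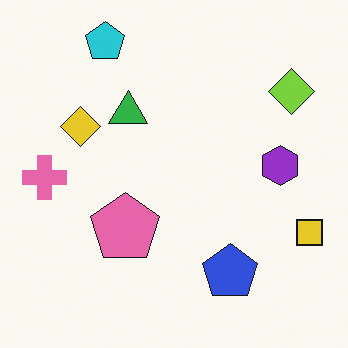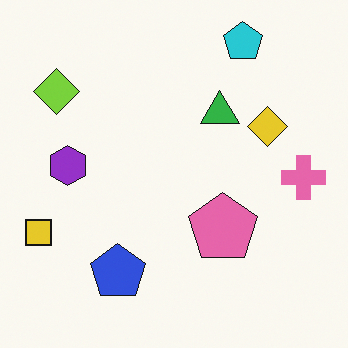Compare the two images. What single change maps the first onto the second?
Flipped horizontally (left ↔ right).

The yellow square is in the right of the first image and the left of the second — shapes on opposite sides of the vertical midline have swapped in a mirror flip.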